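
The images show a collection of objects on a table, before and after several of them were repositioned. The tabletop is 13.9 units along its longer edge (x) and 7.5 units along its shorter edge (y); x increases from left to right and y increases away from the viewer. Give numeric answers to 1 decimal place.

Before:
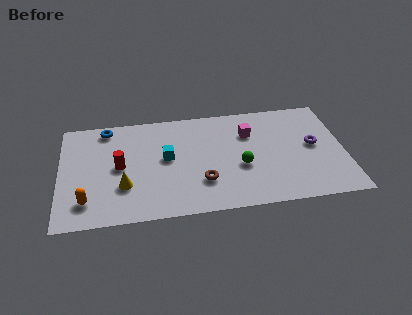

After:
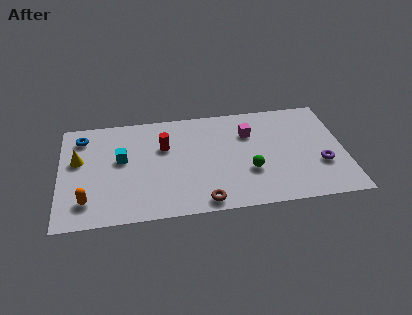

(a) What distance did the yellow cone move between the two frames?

3.0

The yellow cone moved from about (3.1, 2.4) to (0.9, 4.5), a distance of √(2.2² + 2.1²) ≈ 3.0.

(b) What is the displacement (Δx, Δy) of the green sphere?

(0.4, -0.4)

The green sphere started near (8.8, 3.0) and ended near (9.2, 2.6).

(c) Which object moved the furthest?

the yellow cone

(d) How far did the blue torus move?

1.3

The blue torus moved from about (2.3, 6.6) to (1.1, 6.1), a distance of √(1.2² + 0.5²) ≈ 1.3.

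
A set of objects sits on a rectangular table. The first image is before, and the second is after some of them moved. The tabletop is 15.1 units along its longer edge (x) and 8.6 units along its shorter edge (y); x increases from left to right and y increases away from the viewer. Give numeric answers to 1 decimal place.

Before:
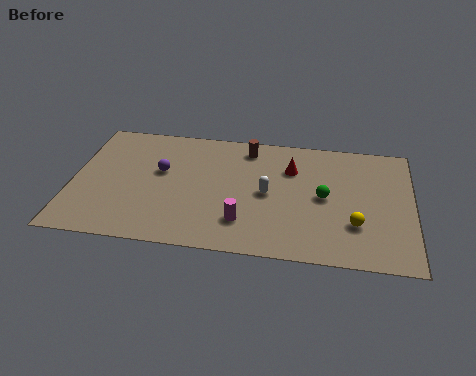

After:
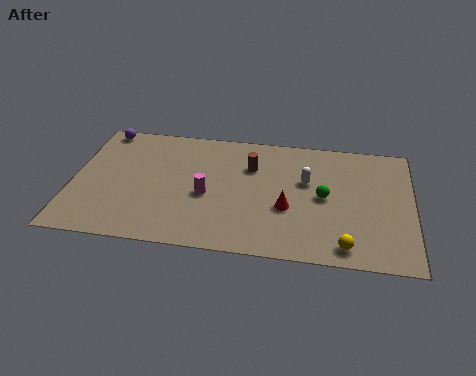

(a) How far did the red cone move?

2.8

The red cone was near (9.7, 6.1) before and (9.6, 3.3) after, so it travelled √(0.1² + 2.8²) ≈ 2.8 units.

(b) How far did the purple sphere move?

3.9

The purple sphere was near (3.9, 5.1) before and (1.1, 7.8) after, so it travelled √(2.8² + 2.7²) ≈ 3.9 units.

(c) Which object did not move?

the green sphere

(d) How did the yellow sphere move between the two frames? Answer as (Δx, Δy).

(-0.4, -1.5)

From the two frames, the yellow sphere sits at roughly (12.6, 2.6) before and (12.2, 1.1) after.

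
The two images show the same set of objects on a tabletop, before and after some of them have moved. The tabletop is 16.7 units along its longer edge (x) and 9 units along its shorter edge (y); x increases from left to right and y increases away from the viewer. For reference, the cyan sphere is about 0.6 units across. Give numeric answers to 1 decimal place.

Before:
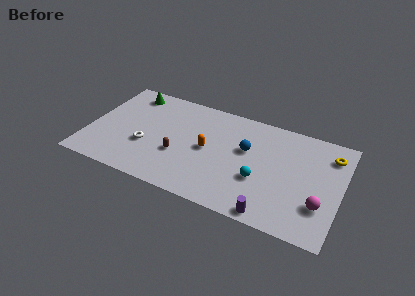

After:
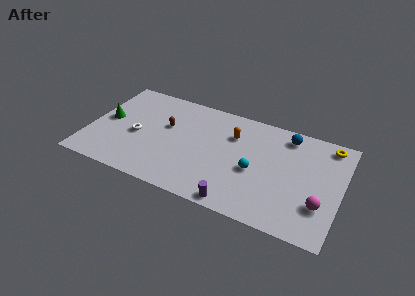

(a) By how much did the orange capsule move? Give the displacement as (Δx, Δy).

(1.5, 1.9)

The orange capsule was at about (7.9, 4.5) and moved to about (9.4, 6.4).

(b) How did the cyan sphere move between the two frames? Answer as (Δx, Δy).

(-0.4, 0.6)

The cyan sphere was at about (11.5, 3.3) and moved to about (11.1, 3.9).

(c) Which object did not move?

the magenta sphere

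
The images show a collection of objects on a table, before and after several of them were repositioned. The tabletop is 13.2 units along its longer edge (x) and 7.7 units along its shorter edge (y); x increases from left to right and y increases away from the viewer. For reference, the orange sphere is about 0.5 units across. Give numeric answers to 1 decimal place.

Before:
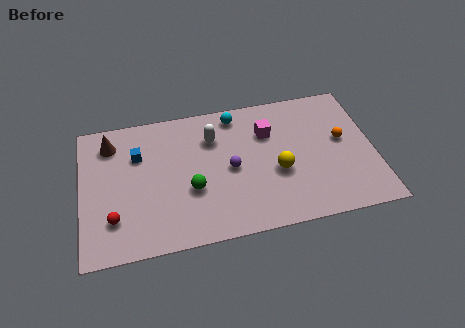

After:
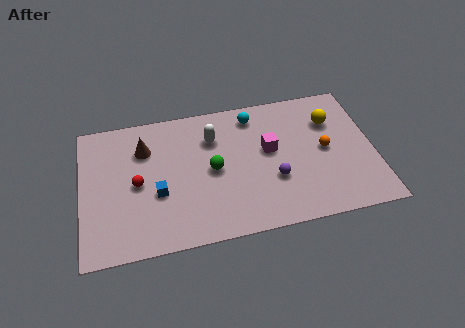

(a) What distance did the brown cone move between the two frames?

1.6

The brown cone was near (1.4, 6.2) before and (2.9, 5.6) after, so it travelled √(1.5² + 0.6²) ≈ 1.6 units.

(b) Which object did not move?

the white capsule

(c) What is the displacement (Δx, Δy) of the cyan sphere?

(0.8, -0.2)

From the two frames, the cyan sphere sits at roughly (7.1, 6.7) before and (7.9, 6.5) after.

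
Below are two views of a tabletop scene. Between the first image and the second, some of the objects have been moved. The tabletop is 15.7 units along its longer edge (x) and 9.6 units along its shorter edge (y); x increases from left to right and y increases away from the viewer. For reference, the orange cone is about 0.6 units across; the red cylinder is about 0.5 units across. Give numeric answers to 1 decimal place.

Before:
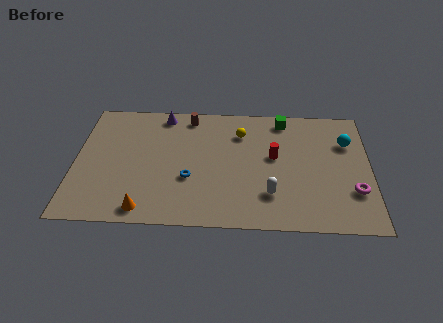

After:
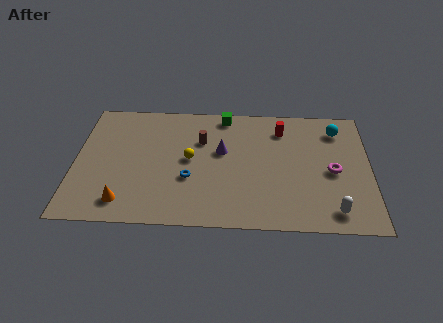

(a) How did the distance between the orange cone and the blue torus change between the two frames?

+0.6

Before: roughly 3.3 units apart; after: 3.9. That's 0.6 units further apart.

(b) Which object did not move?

the blue torus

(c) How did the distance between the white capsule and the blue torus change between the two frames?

+3.5

Before: roughly 4.4 units apart; after: 7.9. That's 3.5 units further apart.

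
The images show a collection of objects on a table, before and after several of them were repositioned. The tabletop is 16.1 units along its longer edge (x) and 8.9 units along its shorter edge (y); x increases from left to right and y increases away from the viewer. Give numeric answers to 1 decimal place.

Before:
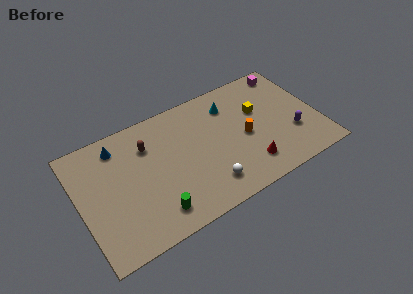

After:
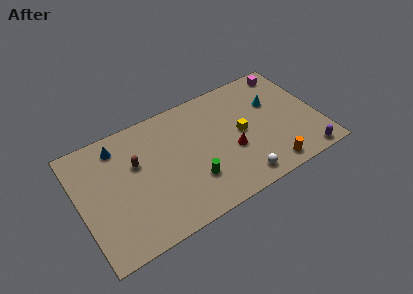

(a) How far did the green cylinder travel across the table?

2.9

From (4.6, 1.6) to (7.3, 2.6), the green cylinder covered √(2.7² + 1.0²) ≈ 2.9 units.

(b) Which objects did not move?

the blue cone and the magenta cube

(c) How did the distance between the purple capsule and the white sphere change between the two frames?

-1.7

Before: roughly 6.1 units apart; after: 4.4. That's 1.7 units closer together.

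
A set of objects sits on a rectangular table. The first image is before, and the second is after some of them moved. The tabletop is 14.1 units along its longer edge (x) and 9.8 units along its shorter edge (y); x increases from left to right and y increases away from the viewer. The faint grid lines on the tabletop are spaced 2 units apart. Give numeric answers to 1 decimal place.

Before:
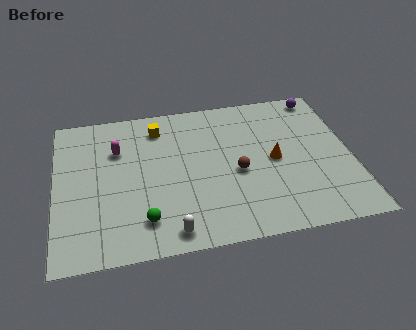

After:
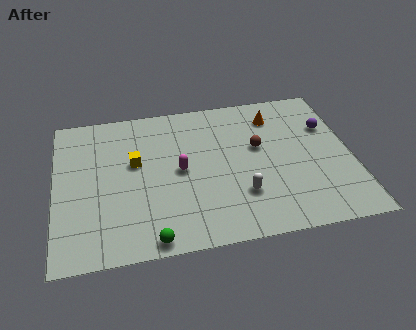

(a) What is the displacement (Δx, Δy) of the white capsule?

(3.4, 1.7)

From the two frames, the white capsule sits at roughly (5.3, 1.1) before and (8.7, 2.8) after.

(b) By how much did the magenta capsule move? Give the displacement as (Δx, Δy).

(2.9, -1.9)

The magenta capsule started near (3.0, 6.8) and ended near (5.9, 4.9).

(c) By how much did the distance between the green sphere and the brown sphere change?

+2.2

The distance was about 5.1 in the first image and 7.3 in the second, so they moved 2.2 units further apart.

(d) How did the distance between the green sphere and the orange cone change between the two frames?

+2.5

They were about 6.9 units apart before and 9.4 after — 2.5 units further apart.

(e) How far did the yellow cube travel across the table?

2.5

The yellow cube was near (5.0, 8.0) before and (3.8, 5.8) after, so it travelled √(1.2² + 2.2²) ≈ 2.5 units.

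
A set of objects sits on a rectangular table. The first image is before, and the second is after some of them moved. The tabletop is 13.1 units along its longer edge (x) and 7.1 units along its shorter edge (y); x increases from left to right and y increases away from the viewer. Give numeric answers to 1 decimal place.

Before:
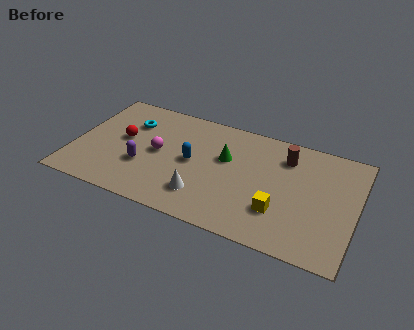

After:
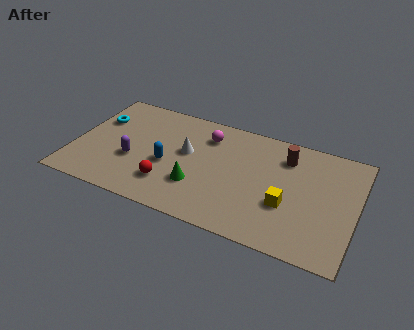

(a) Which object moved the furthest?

the red sphere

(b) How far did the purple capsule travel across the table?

0.5

From (3.3, 2.5) to (2.8, 2.7), the purple capsule covered √(0.5² + 0.2²) ≈ 0.5 units.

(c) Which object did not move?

the brown cylinder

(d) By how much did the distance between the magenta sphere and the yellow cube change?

-1.1

The distance was about 6.0 in the first image and 4.9 in the second, so they moved 1.1 units closer together.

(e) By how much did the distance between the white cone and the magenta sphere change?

-1.4

Before: roughly 3.0 units apart; after: 1.6. That's 1.4 units closer together.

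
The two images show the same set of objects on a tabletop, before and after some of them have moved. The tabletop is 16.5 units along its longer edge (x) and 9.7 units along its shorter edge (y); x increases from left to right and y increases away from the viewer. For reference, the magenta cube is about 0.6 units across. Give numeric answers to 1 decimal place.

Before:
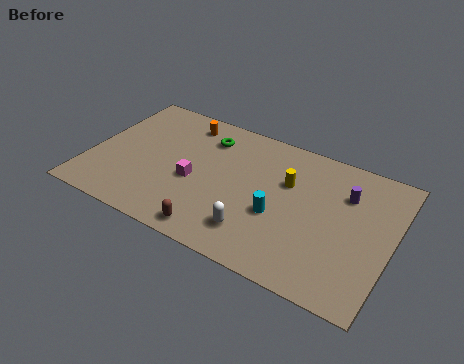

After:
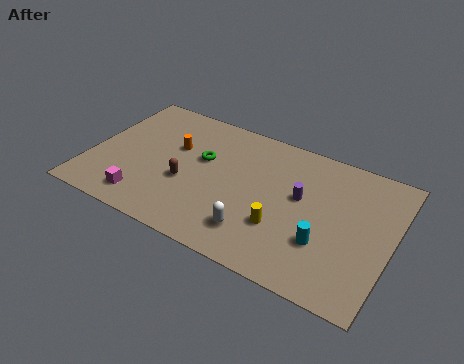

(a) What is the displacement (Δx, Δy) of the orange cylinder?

(-0.2, -2.1)

The orange cylinder started near (4.6, 8.2) and ended near (4.4, 6.1).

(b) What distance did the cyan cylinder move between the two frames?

2.7

From (10.5, 3.8) to (13.1, 3.1), the cyan cylinder covered √(2.6² + 0.7²) ≈ 2.7 units.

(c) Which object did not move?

the white capsule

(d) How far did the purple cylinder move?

2.6

From (13.8, 6.9) to (11.5, 5.6), the purple cylinder covered √(2.3² + 1.3²) ≈ 2.6 units.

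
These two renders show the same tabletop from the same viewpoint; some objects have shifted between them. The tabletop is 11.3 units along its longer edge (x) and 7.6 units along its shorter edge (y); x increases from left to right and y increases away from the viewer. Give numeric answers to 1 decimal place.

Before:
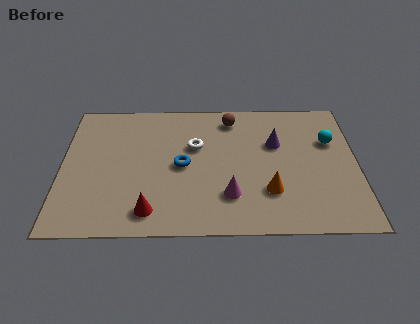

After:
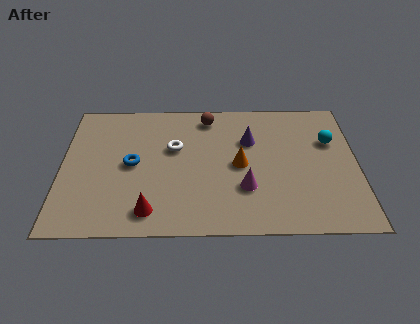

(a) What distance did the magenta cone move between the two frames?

0.7

The magenta cone moved from about (6.4, 2.0) to (7.0, 2.4), a distance of √(0.6² + 0.4²) ≈ 0.7.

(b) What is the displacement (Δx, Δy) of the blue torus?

(-1.9, 0.1)

The blue torus was at about (4.6, 3.7) and moved to about (2.7, 3.8).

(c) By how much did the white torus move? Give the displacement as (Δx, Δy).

(-0.8, -0.1)

From the two frames, the white torus sits at roughly (5.1, 4.8) before and (4.3, 4.7) after.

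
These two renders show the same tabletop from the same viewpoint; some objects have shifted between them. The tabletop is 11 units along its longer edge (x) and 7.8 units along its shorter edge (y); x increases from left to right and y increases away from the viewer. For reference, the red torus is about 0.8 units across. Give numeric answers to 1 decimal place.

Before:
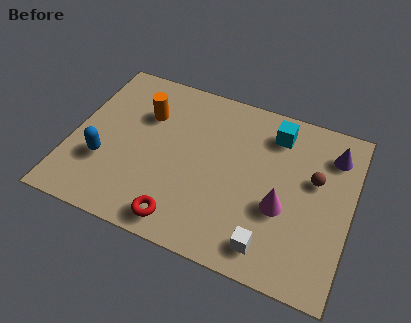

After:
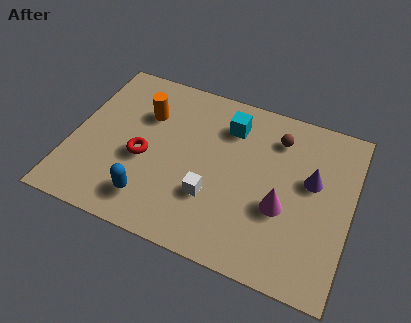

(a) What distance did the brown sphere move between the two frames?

2.1

The brown sphere moved from about (9.5, 4.7) to (7.9, 6.1), a distance of √(1.6² + 1.4²) ≈ 2.1.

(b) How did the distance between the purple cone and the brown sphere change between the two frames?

+0.6

The distance was about 1.5 in the first image and 2.1 in the second, so they moved 0.6 units further apart.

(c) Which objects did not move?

the orange cylinder and the magenta cone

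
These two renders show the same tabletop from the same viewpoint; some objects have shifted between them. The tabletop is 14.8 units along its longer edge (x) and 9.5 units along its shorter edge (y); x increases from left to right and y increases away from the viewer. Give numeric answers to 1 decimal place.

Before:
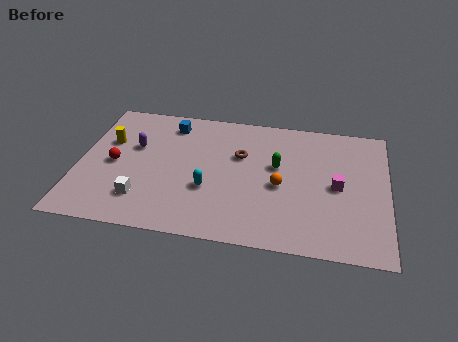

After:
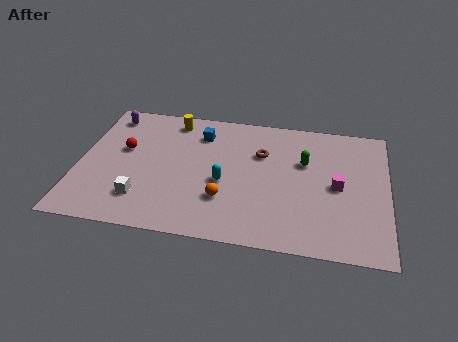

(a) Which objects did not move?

the white cube and the magenta cube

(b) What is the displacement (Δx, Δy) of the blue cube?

(1.5, -0.5)

The blue cube was at about (4.2, 7.9) and moved to about (5.7, 7.4).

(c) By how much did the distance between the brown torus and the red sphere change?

+0.4

Before: roughly 6.2 units apart; after: 6.6. That's 0.4 units further apart.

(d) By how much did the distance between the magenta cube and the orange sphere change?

+2.9

They were about 2.7 units apart before and 5.6 after — 2.9 units further apart.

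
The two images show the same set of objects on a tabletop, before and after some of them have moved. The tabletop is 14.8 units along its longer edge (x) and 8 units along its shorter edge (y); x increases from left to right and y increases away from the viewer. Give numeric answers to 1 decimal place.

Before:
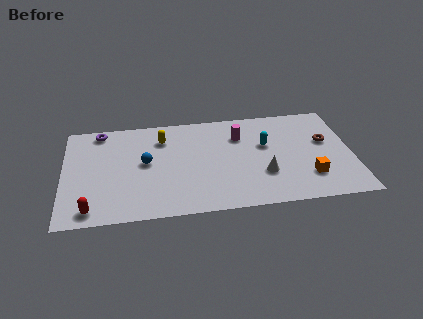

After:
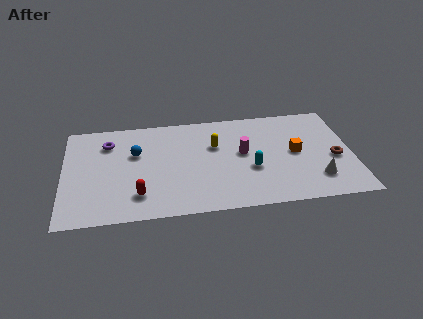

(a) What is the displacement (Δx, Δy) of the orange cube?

(-0.6, 2.0)

From the two frames, the orange cube sits at roughly (12.5, 2.1) before and (11.9, 4.1) after.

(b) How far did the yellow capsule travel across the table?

2.8

From (5.1, 6.1) to (7.8, 5.2), the yellow capsule covered √(2.7² + 0.9²) ≈ 2.8 units.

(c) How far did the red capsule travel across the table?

2.5

From (1.4, 1.0) to (3.8, 1.8), the red capsule covered √(2.4² + 0.8²) ≈ 2.5 units.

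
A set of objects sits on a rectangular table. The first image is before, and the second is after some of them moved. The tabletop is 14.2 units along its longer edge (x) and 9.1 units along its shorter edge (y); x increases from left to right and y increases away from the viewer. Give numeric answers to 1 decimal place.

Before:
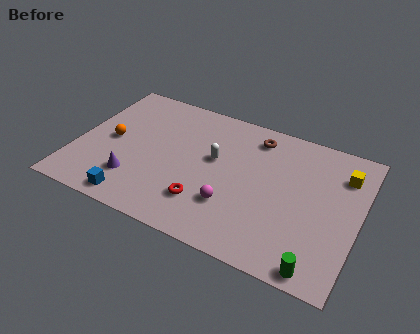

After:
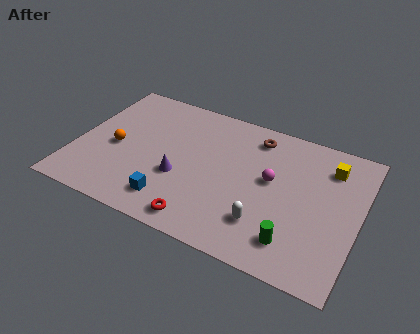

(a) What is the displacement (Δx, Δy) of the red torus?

(0.0, -1.2)

The red torus started near (6.8, 2.3) and ended near (6.8, 1.1).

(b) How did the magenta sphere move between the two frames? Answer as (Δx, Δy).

(1.7, 2.4)

From the two frames, the magenta sphere sits at roughly (8.1, 2.7) before and (9.8, 5.1) after.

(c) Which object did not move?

the brown torus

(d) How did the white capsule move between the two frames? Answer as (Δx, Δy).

(2.9, -3.0)

The white capsule started near (6.9, 5.3) and ended near (9.8, 2.3).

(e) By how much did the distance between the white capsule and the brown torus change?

+2.5

The distance was about 2.9 in the first image and 5.4 in the second, so they moved 2.5 units further apart.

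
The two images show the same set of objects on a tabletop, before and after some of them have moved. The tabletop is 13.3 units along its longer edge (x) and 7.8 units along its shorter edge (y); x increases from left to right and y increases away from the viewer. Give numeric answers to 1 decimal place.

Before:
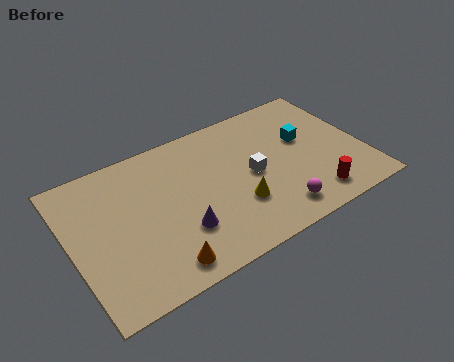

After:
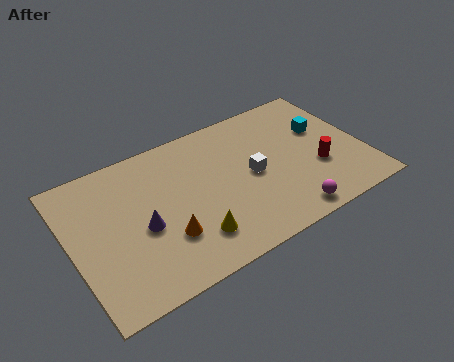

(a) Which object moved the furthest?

the yellow cone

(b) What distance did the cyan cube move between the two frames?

0.9

The cyan cube was near (10.8, 4.7) before and (11.7, 4.9) after, so it travelled √(0.9² + 0.2²) ≈ 0.9 units.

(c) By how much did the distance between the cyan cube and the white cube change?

+0.9

They were about 2.8 units apart before and 3.7 after — 0.9 units further apart.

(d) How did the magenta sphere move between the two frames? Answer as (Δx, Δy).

(0.4, -0.4)

The magenta sphere was at about (8.9, 1.3) and moved to about (9.3, 0.9).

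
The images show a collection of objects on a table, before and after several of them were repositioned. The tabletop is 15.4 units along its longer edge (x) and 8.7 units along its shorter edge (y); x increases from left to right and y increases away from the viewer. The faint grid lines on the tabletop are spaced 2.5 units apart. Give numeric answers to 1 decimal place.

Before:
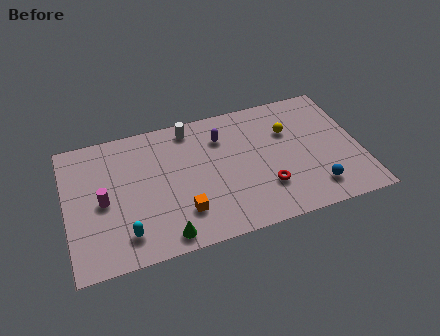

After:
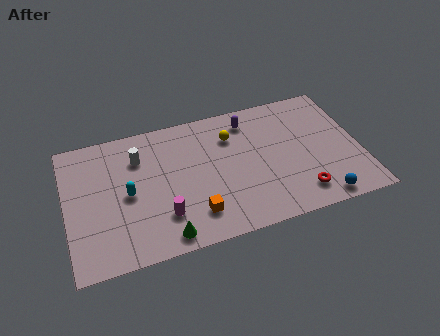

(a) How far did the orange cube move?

0.7

From (5.9, 2.2) to (6.5, 1.9), the orange cube covered √(0.6² + 0.3²) ≈ 0.7 units.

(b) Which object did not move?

the green cone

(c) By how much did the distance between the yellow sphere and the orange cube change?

-1.9

Before: roughly 7.0 units apart; after: 5.1. That's 1.9 units closer together.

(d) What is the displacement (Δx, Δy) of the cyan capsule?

(0.3, 2.5)

The cyan capsule was at about (2.9, 1.7) and moved to about (3.2, 4.2).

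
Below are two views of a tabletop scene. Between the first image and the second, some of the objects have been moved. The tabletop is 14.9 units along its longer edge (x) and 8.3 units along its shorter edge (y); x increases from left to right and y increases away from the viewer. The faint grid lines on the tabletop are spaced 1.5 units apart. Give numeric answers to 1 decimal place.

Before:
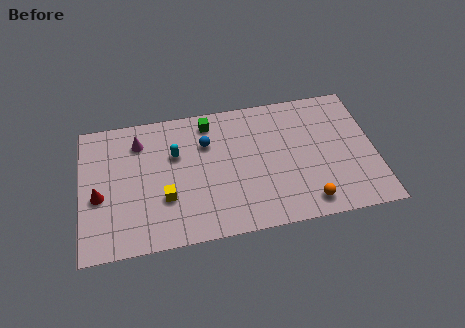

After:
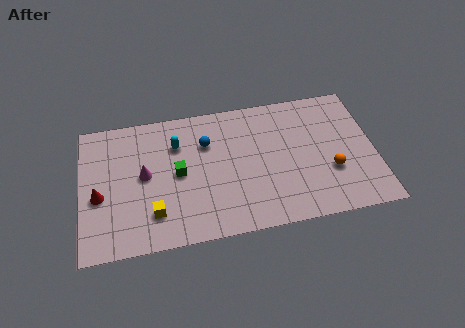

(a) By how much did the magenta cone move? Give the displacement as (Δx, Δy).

(0.2, -2.1)

From the two frames, the magenta cone sits at roughly (3.0, 6.5) before and (3.2, 4.4) after.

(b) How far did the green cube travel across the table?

3.4

The green cube moved from about (6.6, 7.1) to (4.9, 4.2), a distance of √(1.7² + 2.9²) ≈ 3.4.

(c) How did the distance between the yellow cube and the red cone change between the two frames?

-0.3

Before: roughly 3.4 units apart; after: 3.1. That's 0.3 units closer together.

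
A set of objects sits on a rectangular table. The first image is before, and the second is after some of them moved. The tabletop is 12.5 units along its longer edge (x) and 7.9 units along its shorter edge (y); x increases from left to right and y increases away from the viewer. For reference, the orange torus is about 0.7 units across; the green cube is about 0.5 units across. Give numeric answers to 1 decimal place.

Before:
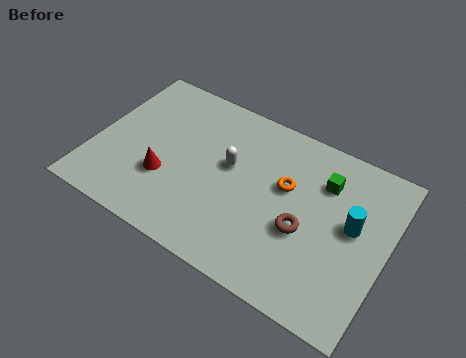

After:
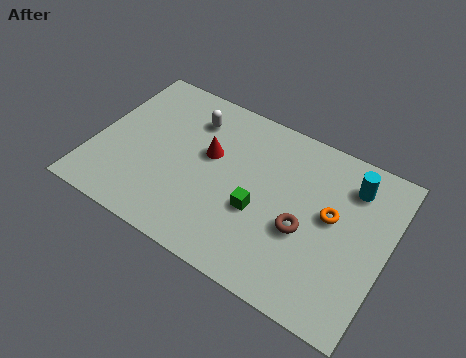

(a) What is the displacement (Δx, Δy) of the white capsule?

(-1.9, 1.5)

The white capsule was at about (5.7, 4.6) and moved to about (3.8, 6.1).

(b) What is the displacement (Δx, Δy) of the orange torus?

(2.0, -0.4)

The orange torus was at about (8.1, 4.8) and moved to about (10.1, 4.4).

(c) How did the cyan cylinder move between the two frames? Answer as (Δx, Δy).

(-0.3, 1.8)

The cyan cylinder started near (11.0, 4.4) and ended near (10.7, 6.2).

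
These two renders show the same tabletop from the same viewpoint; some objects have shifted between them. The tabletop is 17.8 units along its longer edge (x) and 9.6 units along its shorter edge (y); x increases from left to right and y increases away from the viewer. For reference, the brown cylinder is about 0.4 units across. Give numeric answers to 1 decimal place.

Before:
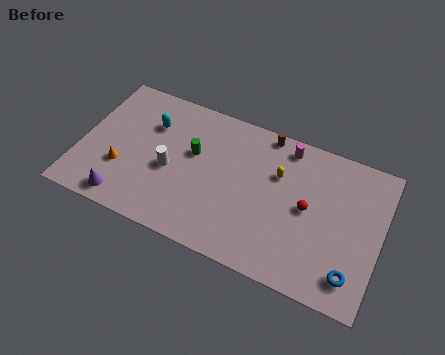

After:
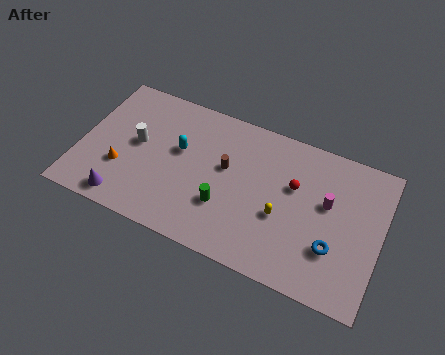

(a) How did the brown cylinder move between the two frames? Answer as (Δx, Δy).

(-2.0, -3.2)

The brown cylinder started near (10.6, 8.8) and ended near (8.6, 5.6).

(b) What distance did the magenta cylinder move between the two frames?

3.8

From (11.9, 8.4) to (14.6, 5.7), the magenta cylinder covered √(2.7² + 2.7²) ≈ 3.8 units.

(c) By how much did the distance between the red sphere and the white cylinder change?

+1.2

Before: roughly 8.1 units apart; after: 9.3. That's 1.2 units further apart.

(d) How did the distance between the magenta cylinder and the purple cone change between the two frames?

+1.0

Before: roughly 11.4 units apart; after: 12.4. That's 1.0 units further apart.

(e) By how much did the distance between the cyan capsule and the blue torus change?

-3.7

The distance was about 13.5 in the first image and 9.8 in the second, so they moved 3.7 units closer together.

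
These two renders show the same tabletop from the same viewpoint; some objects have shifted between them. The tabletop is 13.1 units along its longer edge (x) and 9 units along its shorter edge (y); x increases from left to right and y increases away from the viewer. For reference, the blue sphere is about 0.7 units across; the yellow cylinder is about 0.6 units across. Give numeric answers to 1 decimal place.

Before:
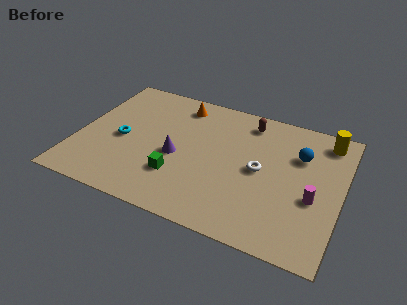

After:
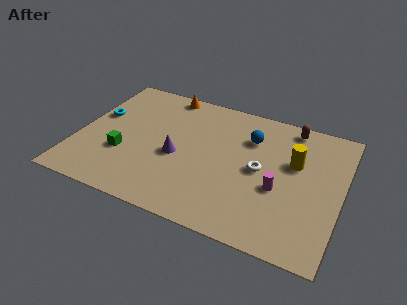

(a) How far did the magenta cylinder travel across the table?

1.7

The magenta cylinder moved from about (11.8, 3.6) to (10.1, 3.6), a distance of √(1.7² + 0.0²) ≈ 1.7.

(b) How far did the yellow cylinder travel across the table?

2.5

The yellow cylinder was near (12.1, 7.7) before and (10.7, 5.6) after, so it travelled √(1.4² + 2.1²) ≈ 2.5 units.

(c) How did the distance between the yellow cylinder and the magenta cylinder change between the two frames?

-2.0

They were about 4.1 units apart before and 2.1 after — 2.0 units closer together.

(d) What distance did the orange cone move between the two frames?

1.0

The orange cone was near (4.7, 7.6) before and (3.9, 8.2) after, so it travelled √(0.8² + 0.6²) ≈ 1.0 units.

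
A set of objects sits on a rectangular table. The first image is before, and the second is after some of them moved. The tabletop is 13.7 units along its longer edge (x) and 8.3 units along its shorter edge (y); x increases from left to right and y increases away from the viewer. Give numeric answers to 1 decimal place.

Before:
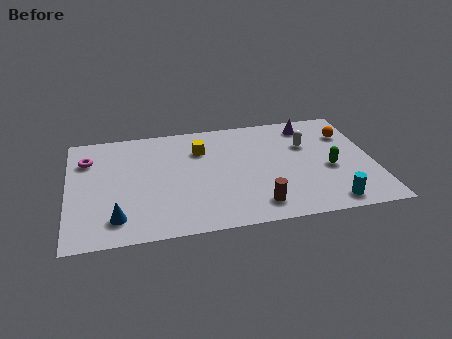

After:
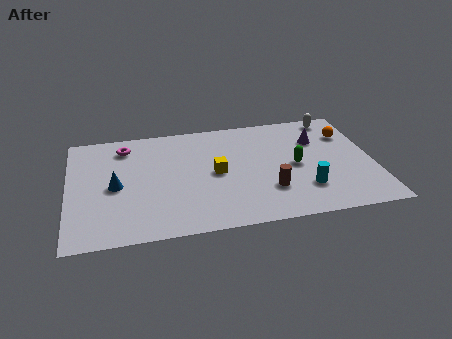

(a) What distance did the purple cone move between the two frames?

1.2

From (11.0, 7.0) to (11.3, 5.8), the purple cone covered √(0.3² + 1.2²) ≈ 1.2 units.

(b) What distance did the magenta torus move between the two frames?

1.8

From (0.9, 6.1) to (2.6, 6.8), the magenta torus covered √(1.7² + 0.7²) ≈ 1.8 units.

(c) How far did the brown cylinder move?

1.2

From (8.3, 1.4) to (8.9, 2.4), the brown cylinder covered √(0.6² + 1.0²) ≈ 1.2 units.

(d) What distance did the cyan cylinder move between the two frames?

1.6

From (11.5, 1.0) to (10.5, 2.2), the cyan cylinder covered √(1.0² + 1.2²) ≈ 1.6 units.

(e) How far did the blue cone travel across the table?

2.3

The blue cone was near (2.1, 1.6) before and (2.1, 3.9) after, so it travelled √(0.0² + 2.3²) ≈ 2.3 units.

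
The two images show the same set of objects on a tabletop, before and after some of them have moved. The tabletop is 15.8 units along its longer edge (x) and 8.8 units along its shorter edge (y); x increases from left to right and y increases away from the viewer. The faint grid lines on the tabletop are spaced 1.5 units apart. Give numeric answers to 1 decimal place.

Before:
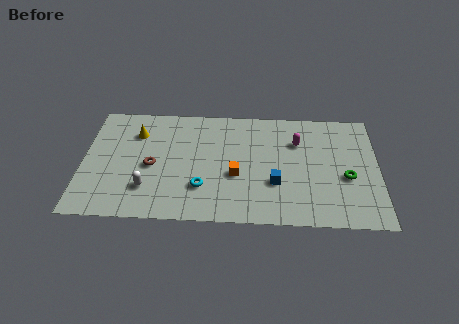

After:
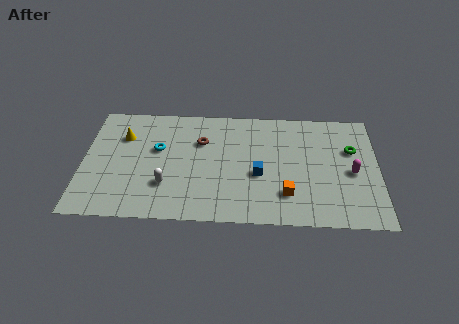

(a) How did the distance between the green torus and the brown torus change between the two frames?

-2.3

Before: roughly 10.4 units apart; after: 8.1. That's 2.3 units closer together.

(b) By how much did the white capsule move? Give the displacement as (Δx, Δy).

(1.0, 0.3)

The white capsule started near (3.5, 2.3) and ended near (4.5, 2.6).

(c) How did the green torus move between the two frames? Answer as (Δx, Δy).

(0.3, 2.1)

The green torus started near (14.1, 3.6) and ended near (14.4, 5.7).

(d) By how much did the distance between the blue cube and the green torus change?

+1.6

The distance was about 3.8 in the first image and 5.4 in the second, so they moved 1.6 units further apart.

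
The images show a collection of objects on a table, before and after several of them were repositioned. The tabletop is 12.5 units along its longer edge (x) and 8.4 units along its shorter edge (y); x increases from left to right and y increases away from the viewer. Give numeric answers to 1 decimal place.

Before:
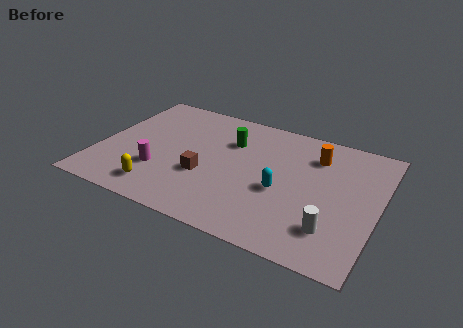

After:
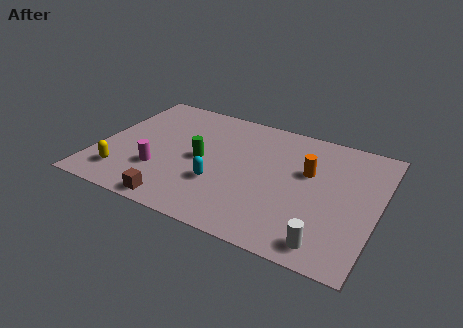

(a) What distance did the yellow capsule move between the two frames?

1.7

The yellow capsule was near (3.1, 1.4) before and (1.4, 1.7) after, so it travelled √(1.7² + 0.3²) ≈ 1.7 units.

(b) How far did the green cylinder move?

2.1

From (5.7, 5.9) to (4.6, 4.1), the green cylinder covered √(1.1² + 1.8²) ≈ 2.1 units.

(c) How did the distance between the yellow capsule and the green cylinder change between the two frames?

-1.2

They were about 5.2 units apart before and 4.0 after — 1.2 units closer together.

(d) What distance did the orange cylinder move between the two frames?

1.2

From (9.5, 6.4) to (9.3, 5.2), the orange cylinder covered √(0.2² + 1.2²) ≈ 1.2 units.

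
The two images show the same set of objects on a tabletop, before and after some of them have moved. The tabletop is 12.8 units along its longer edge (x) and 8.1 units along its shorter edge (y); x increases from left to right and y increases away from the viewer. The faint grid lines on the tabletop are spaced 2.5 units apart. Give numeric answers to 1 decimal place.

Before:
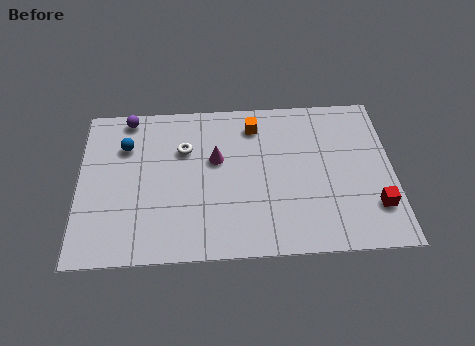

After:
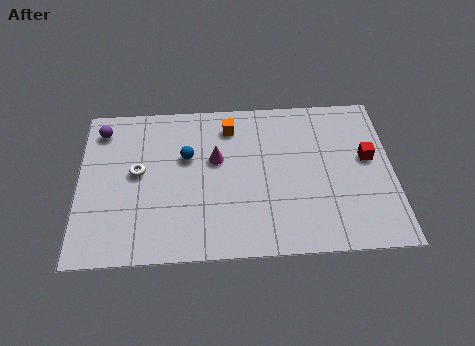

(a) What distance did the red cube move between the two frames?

2.5

The red cube was near (12.0, 2.1) before and (11.8, 4.6) after, so it travelled √(0.2² + 2.5²) ≈ 2.5 units.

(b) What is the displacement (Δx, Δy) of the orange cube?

(-1.0, 0.0)

The orange cube was at about (7.2, 6.6) and moved to about (6.2, 6.6).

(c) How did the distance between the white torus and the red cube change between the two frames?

+1.0

Before: roughly 8.4 units apart; after: 9.4. That's 1.0 units further apart.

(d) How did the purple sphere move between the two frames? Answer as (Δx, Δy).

(-1.1, -0.6)

The purple sphere was at about (2.0, 7.3) and moved to about (0.9, 6.7).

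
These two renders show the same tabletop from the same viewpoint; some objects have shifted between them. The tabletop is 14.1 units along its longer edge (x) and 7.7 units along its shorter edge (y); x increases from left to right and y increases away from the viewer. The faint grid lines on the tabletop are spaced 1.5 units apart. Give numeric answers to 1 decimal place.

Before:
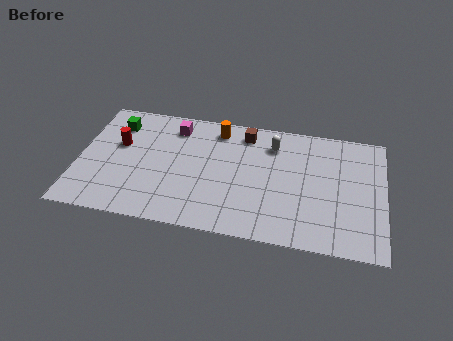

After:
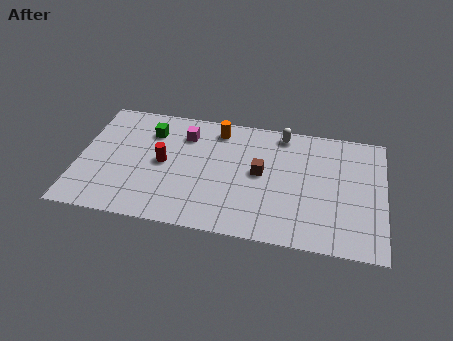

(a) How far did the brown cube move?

2.5

The brown cube was near (7.6, 6.5) before and (8.4, 4.1) after, so it travelled √(0.8² + 2.4²) ≈ 2.5 units.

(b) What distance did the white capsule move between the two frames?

0.9

The white capsule moved from about (8.9, 6.0) to (9.3, 6.8), a distance of √(0.4² + 0.8²) ≈ 0.9.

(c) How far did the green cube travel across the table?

1.6

From (1.6, 6.0) to (3.2, 5.8), the green cube covered √(1.6² + 0.2²) ≈ 1.6 units.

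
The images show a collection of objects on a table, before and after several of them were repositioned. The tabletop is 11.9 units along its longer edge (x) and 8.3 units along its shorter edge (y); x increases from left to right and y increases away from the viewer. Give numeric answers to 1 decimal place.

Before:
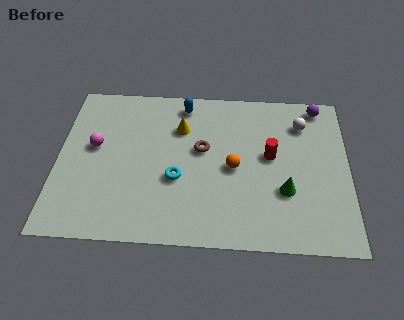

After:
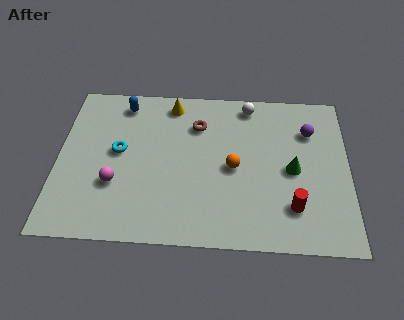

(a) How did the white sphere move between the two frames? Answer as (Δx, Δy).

(-2.2, 0.9)

The white sphere was at about (10.0, 6.4) and moved to about (7.8, 7.3).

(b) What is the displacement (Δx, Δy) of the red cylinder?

(0.9, -2.6)

The red cylinder started near (8.7, 4.6) and ended near (9.6, 2.0).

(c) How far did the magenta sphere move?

2.1

From (1.5, 4.7) to (2.4, 2.8), the magenta sphere covered √(0.9² + 1.9²) ≈ 2.1 units.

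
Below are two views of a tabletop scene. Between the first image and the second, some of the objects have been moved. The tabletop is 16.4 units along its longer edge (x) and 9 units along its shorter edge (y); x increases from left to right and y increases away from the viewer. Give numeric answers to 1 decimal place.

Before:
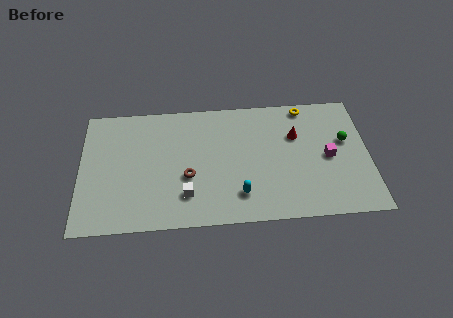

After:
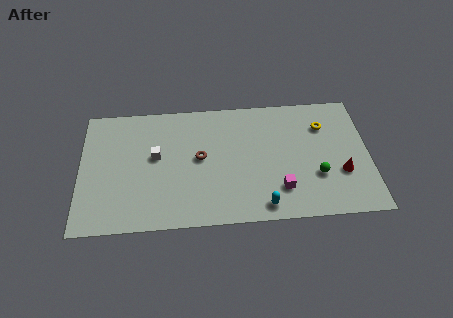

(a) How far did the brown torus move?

1.5

The brown torus moved from about (6.1, 3.5) to (6.8, 4.8), a distance of √(0.7² + 1.3²) ≈ 1.5.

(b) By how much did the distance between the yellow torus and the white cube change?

+0.6

They were about 9.1 units apart before and 9.7 after — 0.6 units further apart.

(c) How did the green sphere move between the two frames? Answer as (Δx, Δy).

(-1.7, -2.4)

The green sphere was at about (15.1, 5.4) and moved to about (13.4, 3.0).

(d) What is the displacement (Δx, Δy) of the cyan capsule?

(1.3, -0.9)

The cyan capsule started near (9.0, 2.0) and ended near (10.3, 1.1).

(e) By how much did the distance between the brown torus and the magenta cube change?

-2.8

The distance was about 8.0 in the first image and 5.2 in the second, so they moved 2.8 units closer together.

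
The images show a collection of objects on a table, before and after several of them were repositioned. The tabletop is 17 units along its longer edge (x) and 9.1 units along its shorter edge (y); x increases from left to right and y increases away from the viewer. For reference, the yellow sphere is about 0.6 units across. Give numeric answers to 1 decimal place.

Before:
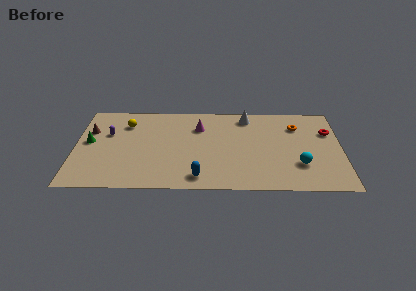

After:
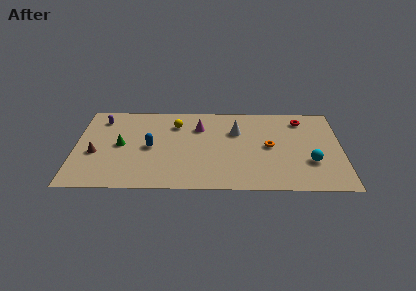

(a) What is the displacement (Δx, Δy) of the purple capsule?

(-0.5, 1.6)

The purple capsule was at about (2.1, 5.8) and moved to about (1.6, 7.4).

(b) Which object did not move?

the magenta cone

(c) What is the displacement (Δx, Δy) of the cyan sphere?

(0.7, 0.3)

From the two frames, the cyan sphere sits at roughly (14.3, 2.7) before and (15.0, 3.0) after.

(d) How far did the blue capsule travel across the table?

4.4

The blue capsule moved from about (7.9, 1.3) to (4.8, 4.4), a distance of √(3.1² + 3.1²) ≈ 4.4.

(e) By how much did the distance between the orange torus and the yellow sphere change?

-4.6

They were about 11.0 units apart before and 6.4 after — 4.6 units closer together.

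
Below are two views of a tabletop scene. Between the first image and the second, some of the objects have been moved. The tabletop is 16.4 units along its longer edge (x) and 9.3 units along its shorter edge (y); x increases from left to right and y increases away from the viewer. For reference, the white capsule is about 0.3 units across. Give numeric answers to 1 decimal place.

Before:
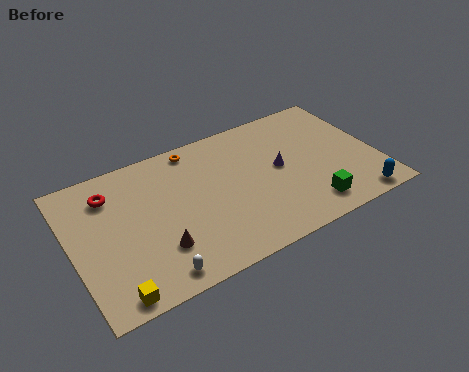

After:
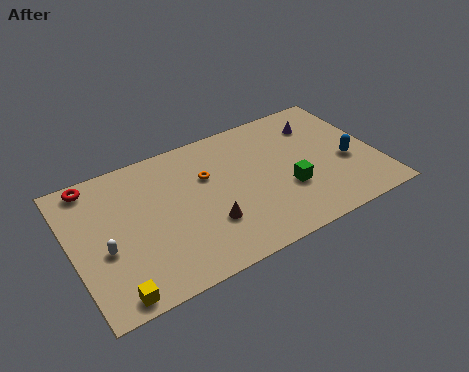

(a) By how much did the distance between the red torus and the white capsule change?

-1.8

They were about 6.3 units apart before and 4.5 after — 1.8 units closer together.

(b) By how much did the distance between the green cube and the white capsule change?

+1.4

They were about 8.4 units apart before and 9.8 after — 1.4 units further apart.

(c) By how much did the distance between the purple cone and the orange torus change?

+1.0

The distance was about 5.4 in the first image and 6.4 in the second, so they moved 1.0 units further apart.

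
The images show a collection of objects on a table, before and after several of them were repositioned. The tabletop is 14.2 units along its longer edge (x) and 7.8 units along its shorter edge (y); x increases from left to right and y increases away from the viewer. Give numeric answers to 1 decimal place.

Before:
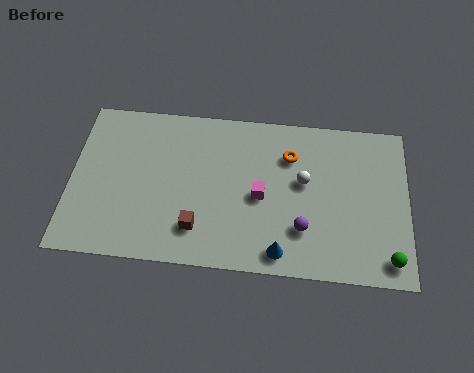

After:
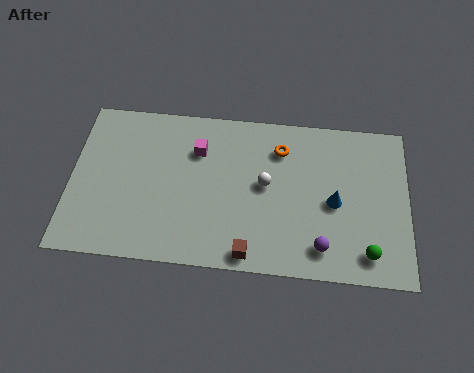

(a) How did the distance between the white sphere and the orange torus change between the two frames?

+0.6

They were about 1.3 units apart before and 1.9 after — 0.6 units further apart.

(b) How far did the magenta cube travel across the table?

3.4

The magenta cube was near (8.0, 3.6) before and (5.3, 5.6) after, so it travelled √(2.7² + 2.0²) ≈ 3.4 units.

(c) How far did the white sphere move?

1.6

From (9.8, 4.5) to (8.2, 4.2), the white sphere covered √(1.6² + 0.3²) ≈ 1.6 units.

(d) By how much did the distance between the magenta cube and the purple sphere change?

+4.5

The distance was about 2.3 in the first image and 6.8 in the second, so they moved 4.5 units further apart.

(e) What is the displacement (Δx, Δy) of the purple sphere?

(0.8, -0.8)

From the two frames, the purple sphere sits at roughly (9.8, 2.2) before and (10.6, 1.4) after.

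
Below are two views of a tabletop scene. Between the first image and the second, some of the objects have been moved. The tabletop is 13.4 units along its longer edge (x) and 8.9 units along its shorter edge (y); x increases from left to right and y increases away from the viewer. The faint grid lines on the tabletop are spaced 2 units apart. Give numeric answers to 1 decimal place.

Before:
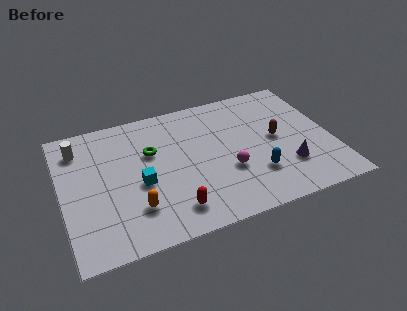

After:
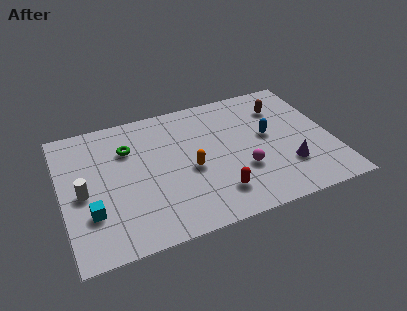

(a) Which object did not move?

the purple cone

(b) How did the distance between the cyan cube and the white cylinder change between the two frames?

-2.9

They were about 4.3 units apart before and 1.4 after — 2.9 units closer together.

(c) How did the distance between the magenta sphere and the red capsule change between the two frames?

-1.5

The distance was about 3.3 in the first image and 1.8 in the second, so they moved 1.5 units closer together.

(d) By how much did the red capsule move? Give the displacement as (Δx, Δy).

(2.2, 0.3)

The red capsule was at about (5.2, 1.6) and moved to about (7.4, 1.9).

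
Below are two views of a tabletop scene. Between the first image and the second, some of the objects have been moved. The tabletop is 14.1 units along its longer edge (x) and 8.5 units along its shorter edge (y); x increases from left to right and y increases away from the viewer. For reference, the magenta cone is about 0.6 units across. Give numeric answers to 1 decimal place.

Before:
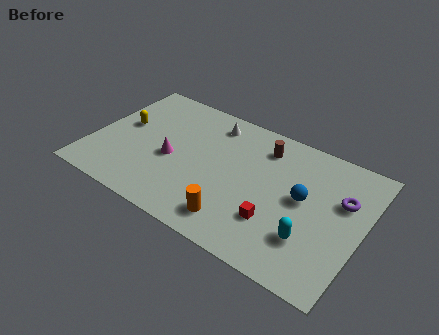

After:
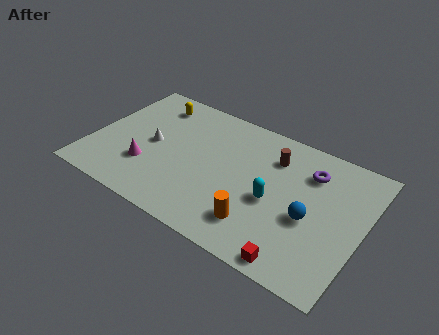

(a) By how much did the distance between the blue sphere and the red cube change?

+0.4

Before: roughly 2.4 units apart; after: 2.8. That's 0.4 units further apart.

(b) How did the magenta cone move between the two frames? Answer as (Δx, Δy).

(-1.1, -1.1)

The magenta cone started near (4.2, 3.7) and ended near (3.1, 2.6).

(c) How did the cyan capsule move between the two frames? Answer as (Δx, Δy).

(-2.1, 1.3)

The cyan capsule was at about (11.7, 2.4) and moved to about (9.6, 3.7).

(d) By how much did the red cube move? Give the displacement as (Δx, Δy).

(1.4, -1.7)

From the two frames, the red cube sits at roughly (9.9, 2.5) before and (11.3, 0.8) after.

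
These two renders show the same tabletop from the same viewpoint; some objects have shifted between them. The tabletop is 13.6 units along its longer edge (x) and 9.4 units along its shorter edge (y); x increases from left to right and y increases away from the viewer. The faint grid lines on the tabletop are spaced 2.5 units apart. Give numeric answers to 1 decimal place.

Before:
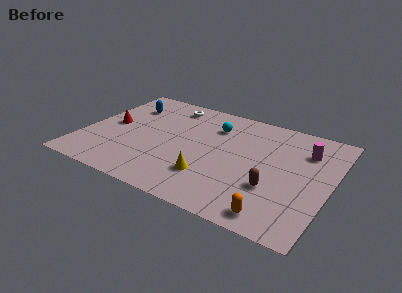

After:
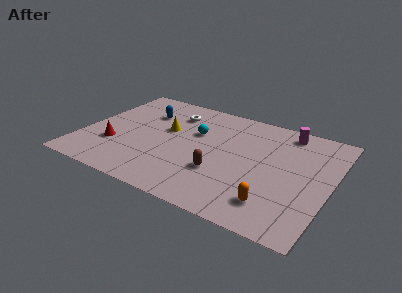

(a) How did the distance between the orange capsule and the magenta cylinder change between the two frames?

+0.4

Before: roughly 5.9 units apart; after: 6.3. That's 0.4 units further apart.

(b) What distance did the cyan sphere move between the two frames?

1.3

The cyan sphere was near (6.9, 7.0) before and (6.0, 6.0) after, so it travelled √(0.9² + 1.0²) ≈ 1.3 units.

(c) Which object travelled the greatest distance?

the yellow cone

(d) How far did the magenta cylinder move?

1.8

From (12.0, 6.9) to (10.8, 8.2), the magenta cylinder covered √(1.2² + 1.3²) ≈ 1.8 units.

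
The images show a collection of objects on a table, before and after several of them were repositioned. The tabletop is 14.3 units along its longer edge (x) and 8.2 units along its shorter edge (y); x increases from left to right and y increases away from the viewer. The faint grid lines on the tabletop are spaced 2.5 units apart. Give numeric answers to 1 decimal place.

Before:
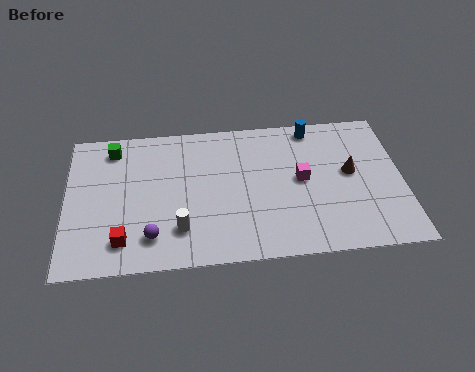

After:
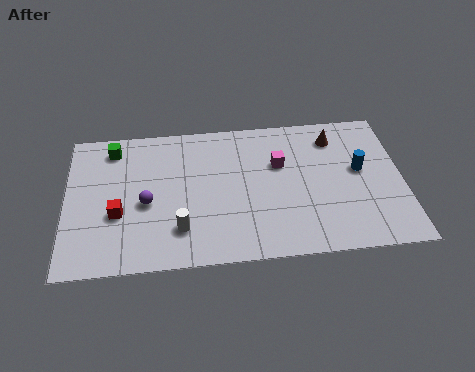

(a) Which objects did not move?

the green cube and the white cylinder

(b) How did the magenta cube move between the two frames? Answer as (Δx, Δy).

(-0.9, 1.0)

The magenta cube started near (10.0, 4.3) and ended near (9.1, 5.3).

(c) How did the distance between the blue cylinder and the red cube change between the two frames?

+0.4

They were about 10.0 units apart before and 10.4 after — 0.4 units further apart.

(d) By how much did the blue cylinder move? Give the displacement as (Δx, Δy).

(1.9, -2.7)

The blue cylinder started near (10.6, 7.3) and ended near (12.5, 4.6).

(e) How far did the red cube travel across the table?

1.5

The red cube moved from about (2.4, 1.6) to (2.2, 3.1), a distance of √(0.2² + 1.5²) ≈ 1.5.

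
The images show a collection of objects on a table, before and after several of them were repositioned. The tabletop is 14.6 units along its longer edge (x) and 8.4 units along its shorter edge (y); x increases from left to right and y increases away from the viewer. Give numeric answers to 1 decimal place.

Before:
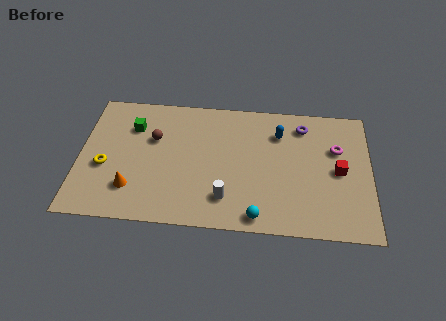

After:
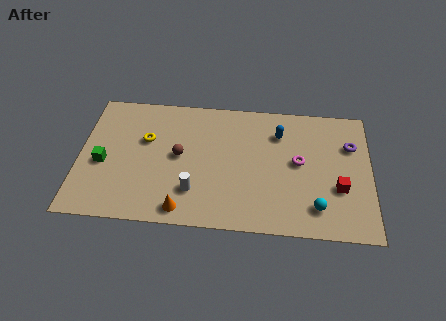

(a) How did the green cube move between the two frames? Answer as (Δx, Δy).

(-1.4, -2.5)

From the two frames, the green cube sits at roughly (2.6, 6.1) before and (1.2, 3.6) after.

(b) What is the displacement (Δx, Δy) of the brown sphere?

(1.3, -1.0)

From the two frames, the brown sphere sits at roughly (3.7, 5.4) before and (5.0, 4.4) after.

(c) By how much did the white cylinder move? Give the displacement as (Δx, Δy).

(-1.6, 0.3)

From the two frames, the white cylinder sits at roughly (7.4, 1.9) before and (5.8, 2.2) after.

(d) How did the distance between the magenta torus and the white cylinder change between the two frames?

-0.9

They were about 6.6 units apart before and 5.7 after — 0.9 units closer together.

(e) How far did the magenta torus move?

2.1

The magenta torus moved from about (12.9, 5.5) to (11.0, 4.5), a distance of √(1.9² + 1.0²) ≈ 2.1.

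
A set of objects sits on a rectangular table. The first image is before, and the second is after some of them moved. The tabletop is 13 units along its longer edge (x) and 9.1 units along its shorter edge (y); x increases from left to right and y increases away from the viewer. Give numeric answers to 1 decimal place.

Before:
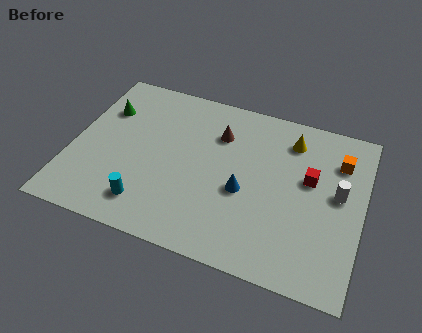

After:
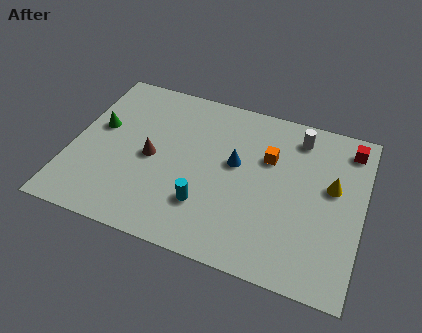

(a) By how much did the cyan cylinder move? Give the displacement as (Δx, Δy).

(2.5, 0.8)

The cyan cylinder was at about (3.7, 1.7) and moved to about (6.2, 2.5).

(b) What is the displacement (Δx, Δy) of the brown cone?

(-2.8, -2.3)

The brown cone started near (6.4, 6.6) and ended near (3.6, 4.3).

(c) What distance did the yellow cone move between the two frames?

2.8

The yellow cone moved from about (9.6, 7.3) to (11.6, 5.3), a distance of √(2.0² + 2.0²) ≈ 2.8.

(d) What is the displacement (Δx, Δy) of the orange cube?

(-3.1, -0.8)

The orange cube started near (11.8, 6.8) and ended near (8.7, 6.0).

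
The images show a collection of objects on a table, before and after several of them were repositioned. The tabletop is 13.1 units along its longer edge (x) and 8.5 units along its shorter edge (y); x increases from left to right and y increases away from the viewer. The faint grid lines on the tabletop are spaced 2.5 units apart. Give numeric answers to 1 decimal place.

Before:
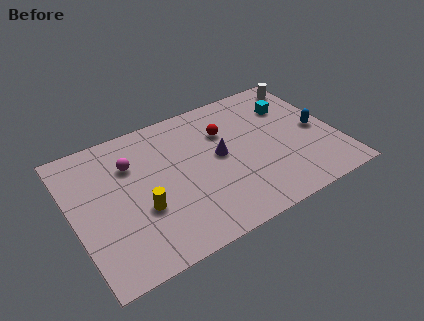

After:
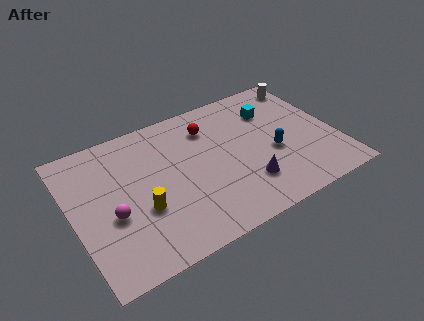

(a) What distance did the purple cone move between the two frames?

2.5

From (7.3, 4.5) to (8.3, 2.2), the purple cone covered √(1.0² + 2.3²) ≈ 2.5 units.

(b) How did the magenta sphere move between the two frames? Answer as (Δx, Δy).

(-1.3, -2.6)

The magenta sphere started near (3.1, 6.0) and ended near (1.8, 3.4).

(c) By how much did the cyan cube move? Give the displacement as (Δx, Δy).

(-0.9, 0.1)

From the two frames, the cyan cube sits at roughly (11.2, 6.1) before and (10.3, 6.2) after.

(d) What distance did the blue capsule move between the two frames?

2.4

From (12.2, 4.0) to (9.9, 3.5), the blue capsule covered √(2.3² + 0.5²) ≈ 2.4 units.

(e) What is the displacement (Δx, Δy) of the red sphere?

(-0.7, 0.6)

From the two frames, the red sphere sits at roughly (7.8, 5.9) before and (7.1, 6.5) after.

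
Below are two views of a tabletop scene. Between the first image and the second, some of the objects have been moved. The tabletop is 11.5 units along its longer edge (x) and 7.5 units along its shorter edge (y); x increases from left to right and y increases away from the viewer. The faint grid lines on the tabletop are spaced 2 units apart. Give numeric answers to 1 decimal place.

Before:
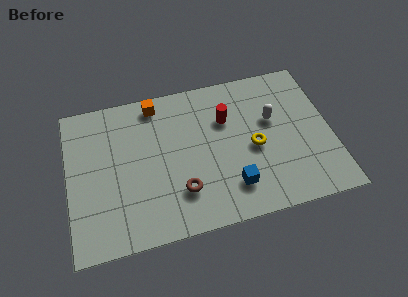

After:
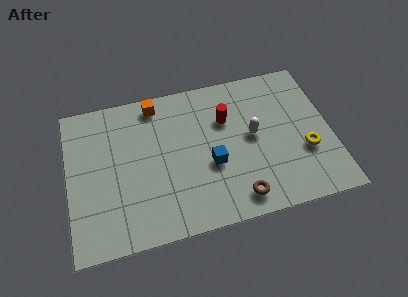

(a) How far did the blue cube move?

1.5

From (7.0, 1.7) to (6.2, 3.0), the blue cube covered √(0.8² + 1.3²) ≈ 1.5 units.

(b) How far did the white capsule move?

1.1

The white capsule moved from about (9.0, 4.6) to (8.1, 4.0), a distance of √(0.9² + 0.6²) ≈ 1.1.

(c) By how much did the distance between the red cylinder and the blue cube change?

-1.2

The distance was about 3.4 in the first image and 2.2 in the second, so they moved 1.2 units closer together.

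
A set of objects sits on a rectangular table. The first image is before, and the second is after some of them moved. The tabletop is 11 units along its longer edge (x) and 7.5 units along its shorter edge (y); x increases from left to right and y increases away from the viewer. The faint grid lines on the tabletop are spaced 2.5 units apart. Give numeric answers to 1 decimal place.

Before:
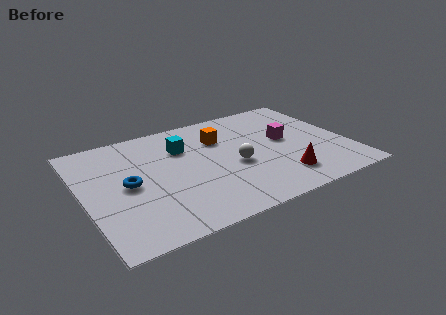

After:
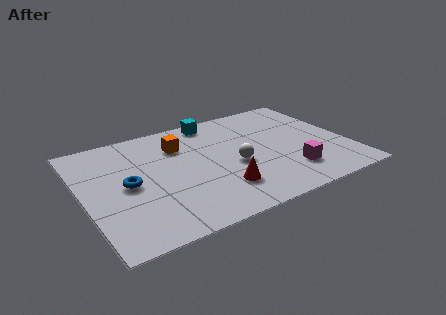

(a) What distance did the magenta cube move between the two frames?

2.3

The magenta cube moved from about (8.5, 4.1) to (8.3, 1.8), a distance of √(0.2² + 2.3²) ≈ 2.3.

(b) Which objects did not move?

the blue torus and the white sphere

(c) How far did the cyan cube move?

2.1

From (4.3, 5.3) to (5.8, 6.7), the cyan cube covered √(1.5² + 1.4²) ≈ 2.1 units.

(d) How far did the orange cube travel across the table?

1.7

The orange cube was near (5.9, 5.3) before and (4.2, 5.5) after, so it travelled √(1.7² + 0.2²) ≈ 1.7 units.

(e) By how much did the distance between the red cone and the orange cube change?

-0.4

Before: roughly 4.2 units apart; after: 3.8. That's 0.4 units closer together.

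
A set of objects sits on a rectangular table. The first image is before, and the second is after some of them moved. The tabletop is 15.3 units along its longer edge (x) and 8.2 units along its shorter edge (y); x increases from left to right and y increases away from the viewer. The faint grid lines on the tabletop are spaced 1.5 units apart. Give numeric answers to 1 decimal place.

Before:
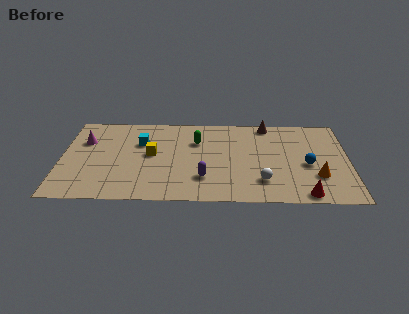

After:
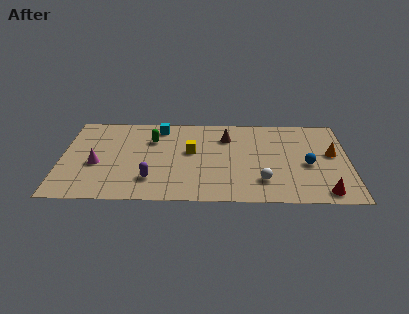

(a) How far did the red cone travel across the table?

1.0

From (12.9, 0.8) to (13.9, 1.0), the red cone covered √(1.0² + 0.2²) ≈ 1.0 units.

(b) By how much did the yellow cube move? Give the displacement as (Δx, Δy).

(2.1, 0.3)

The yellow cube started near (4.8, 4.4) and ended near (6.9, 4.7).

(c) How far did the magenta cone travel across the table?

2.3

The magenta cone was near (1.2, 5.6) before and (1.9, 3.4) after, so it travelled √(0.7² + 2.2²) ≈ 2.3 units.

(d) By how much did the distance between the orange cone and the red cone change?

+1.8

Before: roughly 1.8 units apart; after: 3.6. That's 1.8 units further apart.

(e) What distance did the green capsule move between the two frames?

2.4

The green capsule moved from about (7.2, 5.7) to (4.8, 5.8), a distance of √(2.4² + 0.1²) ≈ 2.4.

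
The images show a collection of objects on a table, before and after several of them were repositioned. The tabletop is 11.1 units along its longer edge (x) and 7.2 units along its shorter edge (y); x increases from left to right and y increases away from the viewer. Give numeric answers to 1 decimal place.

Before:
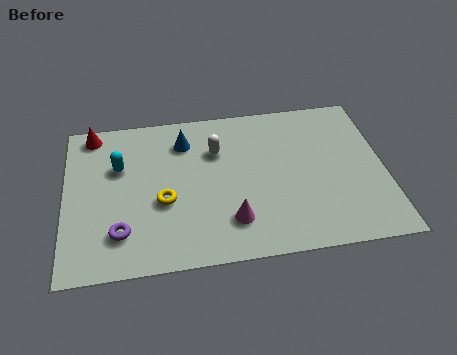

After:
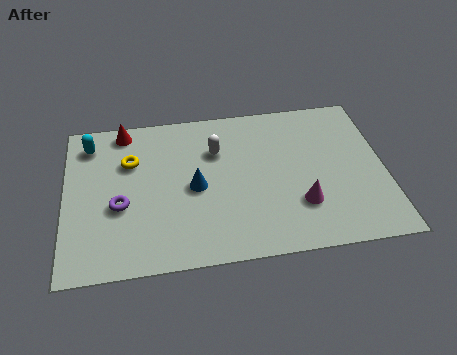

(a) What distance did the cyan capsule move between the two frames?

1.6

From (1.9, 4.7) to (0.9, 5.9), the cyan capsule covered √(1.0² + 1.2²) ≈ 1.6 units.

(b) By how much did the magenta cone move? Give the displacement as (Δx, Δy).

(2.4, 0.4)

The magenta cone was at about (5.7, 1.7) and moved to about (8.1, 2.1).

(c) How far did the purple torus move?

1.2

The purple torus moved from about (1.9, 1.7) to (1.9, 2.9), a distance of √(0.0² + 1.2²) ≈ 1.2.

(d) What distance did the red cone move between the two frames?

1.1

The red cone was near (1.0, 6.4) before and (2.1, 6.4) after, so it travelled √(1.1² + 0.0²) ≈ 1.1 units.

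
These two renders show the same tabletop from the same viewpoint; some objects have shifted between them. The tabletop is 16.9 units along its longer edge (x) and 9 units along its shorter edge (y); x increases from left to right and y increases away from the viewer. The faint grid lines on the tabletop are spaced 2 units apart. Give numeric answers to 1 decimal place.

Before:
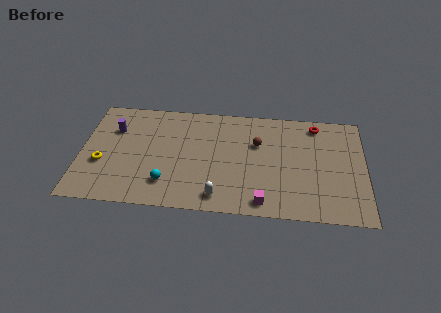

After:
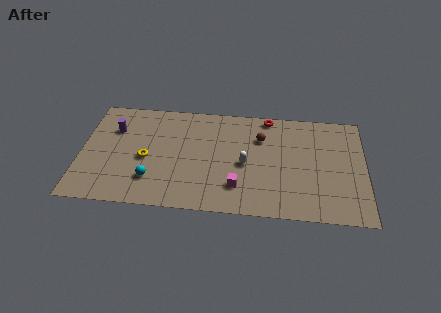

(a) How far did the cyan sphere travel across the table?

0.9

The cyan sphere moved from about (5.2, 2.1) to (4.3, 2.3), a distance of √(0.9² + 0.2²) ≈ 0.9.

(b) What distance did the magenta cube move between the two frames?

1.9

From (10.9, 1.1) to (9.4, 2.2), the magenta cube covered √(1.5² + 1.1²) ≈ 1.9 units.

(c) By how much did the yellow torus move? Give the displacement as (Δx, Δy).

(2.6, 0.6)

From the two frames, the yellow torus sits at roughly (1.3, 3.4) before and (3.9, 4.0) after.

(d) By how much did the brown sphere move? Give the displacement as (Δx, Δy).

(0.2, 0.5)

The brown sphere was at about (10.5, 5.9) and moved to about (10.7, 6.4).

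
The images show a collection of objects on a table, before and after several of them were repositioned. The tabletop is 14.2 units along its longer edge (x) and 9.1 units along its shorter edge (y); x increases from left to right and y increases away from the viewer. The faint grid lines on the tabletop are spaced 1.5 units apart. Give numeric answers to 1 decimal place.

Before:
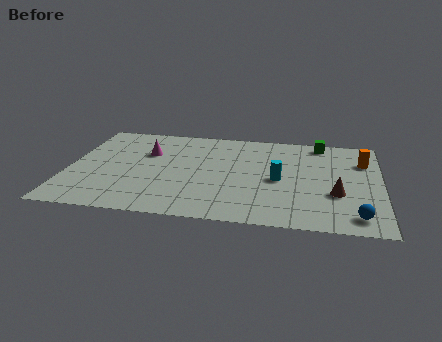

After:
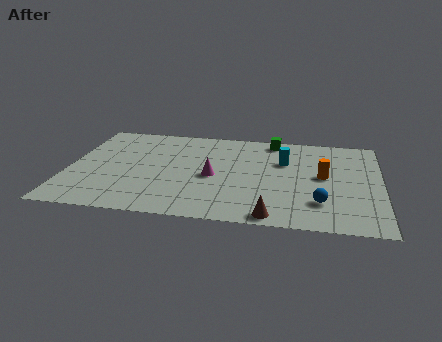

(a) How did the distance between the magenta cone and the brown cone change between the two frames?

-4.8

They were about 9.1 units apart before and 4.3 after — 4.8 units closer together.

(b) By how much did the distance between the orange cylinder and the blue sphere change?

-2.7

Before: roughly 5.2 units apart; after: 2.5. That's 2.7 units closer together.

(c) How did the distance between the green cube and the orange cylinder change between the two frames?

+1.5

They were about 2.6 units apart before and 4.1 after — 1.5 units further apart.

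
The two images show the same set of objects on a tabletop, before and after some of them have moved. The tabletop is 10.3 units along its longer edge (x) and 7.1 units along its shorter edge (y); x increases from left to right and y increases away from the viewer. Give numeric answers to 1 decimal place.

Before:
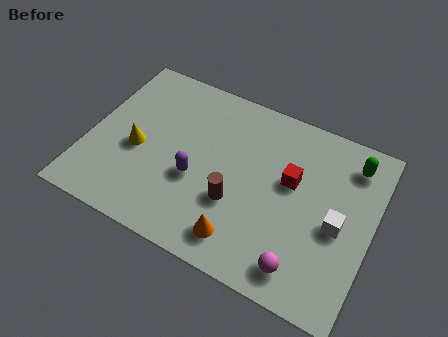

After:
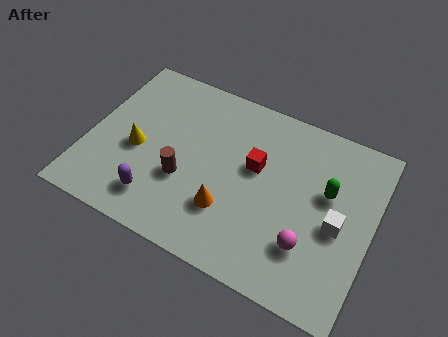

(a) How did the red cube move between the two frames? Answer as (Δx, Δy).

(-1.3, 0.0)

The red cube was at about (7.3, 4.2) and moved to about (6.0, 4.2).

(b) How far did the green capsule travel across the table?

1.7

The green capsule moved from about (9.3, 5.8) to (8.6, 4.3), a distance of √(0.7² + 1.5²) ≈ 1.7.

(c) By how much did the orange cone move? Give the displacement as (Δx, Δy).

(-0.6, 0.9)

The orange cone was at about (5.9, 1.2) and moved to about (5.3, 2.1).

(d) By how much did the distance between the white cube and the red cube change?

+1.2

The distance was about 2.1 in the first image and 3.3 in the second, so they moved 1.2 units further apart.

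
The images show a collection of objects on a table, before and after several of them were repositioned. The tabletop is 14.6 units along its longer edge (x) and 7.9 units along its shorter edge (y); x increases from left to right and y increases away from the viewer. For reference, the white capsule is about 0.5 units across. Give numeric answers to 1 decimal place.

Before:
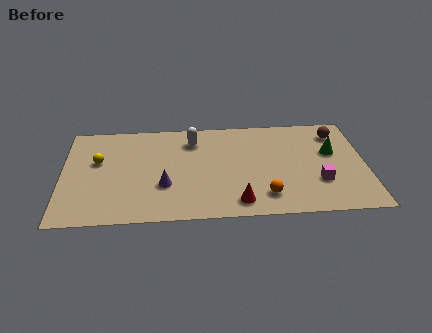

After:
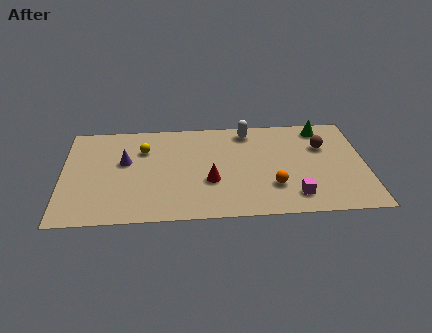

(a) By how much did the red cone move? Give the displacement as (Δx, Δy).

(-1.3, 1.7)

The red cone started near (8.4, 1.2) and ended near (7.1, 2.9).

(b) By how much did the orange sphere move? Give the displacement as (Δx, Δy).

(0.4, 0.7)

The orange sphere started near (9.7, 1.6) and ended near (10.1, 2.3).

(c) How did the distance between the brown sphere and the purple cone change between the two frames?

+0.5

Before: roughly 9.1 units apart; after: 9.6. That's 0.5 units further apart.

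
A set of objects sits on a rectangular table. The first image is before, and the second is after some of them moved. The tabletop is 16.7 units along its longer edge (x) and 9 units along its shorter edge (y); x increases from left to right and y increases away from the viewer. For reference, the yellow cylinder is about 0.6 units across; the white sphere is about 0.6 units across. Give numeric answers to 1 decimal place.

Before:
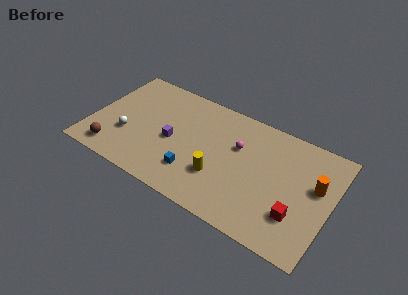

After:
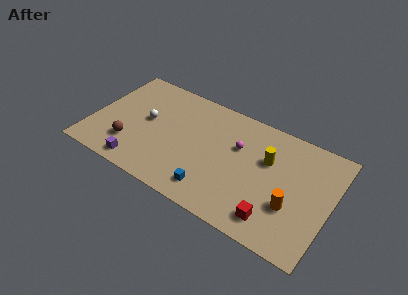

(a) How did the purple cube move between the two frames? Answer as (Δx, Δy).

(-1.9, -3.0)

The purple cube started near (5.7, 4.1) and ended near (3.8, 1.1).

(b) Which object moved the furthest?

the yellow cylinder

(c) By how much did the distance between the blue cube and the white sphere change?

+1.2

The distance was about 5.0 in the first image and 6.2 in the second, so they moved 1.2 units further apart.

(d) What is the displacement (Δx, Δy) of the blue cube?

(1.4, -0.7)

From the two frames, the blue cube sits at roughly (7.5, 2.3) before and (8.9, 1.6) after.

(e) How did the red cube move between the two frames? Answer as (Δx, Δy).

(-1.4, -1.0)

The red cube started near (14.6, 2.6) and ended near (13.2, 1.6).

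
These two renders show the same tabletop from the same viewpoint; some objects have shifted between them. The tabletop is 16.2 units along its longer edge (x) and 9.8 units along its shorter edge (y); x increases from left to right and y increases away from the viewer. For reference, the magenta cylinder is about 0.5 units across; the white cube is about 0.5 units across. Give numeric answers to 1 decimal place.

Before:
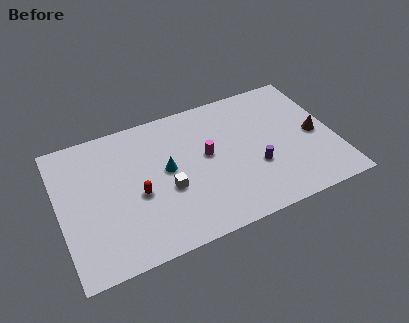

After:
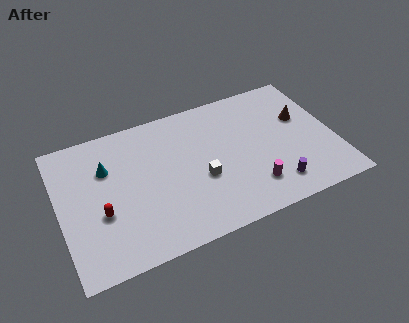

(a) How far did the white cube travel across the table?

2.0

The white cube moved from about (6.2, 3.9) to (8.2, 3.9), a distance of √(2.0² + 0.0²) ≈ 2.0.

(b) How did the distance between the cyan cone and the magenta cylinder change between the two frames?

+6.9

Before: roughly 2.4 units apart; after: 9.3. That's 6.9 units further apart.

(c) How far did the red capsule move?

2.3

The red capsule was near (4.5, 4.2) before and (2.3, 3.7) after, so it travelled √(2.2² + 0.5²) ≈ 2.3 units.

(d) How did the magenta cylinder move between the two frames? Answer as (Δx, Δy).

(2.3, -3.2)

The magenta cylinder was at about (8.7, 5.4) and moved to about (11.0, 2.2).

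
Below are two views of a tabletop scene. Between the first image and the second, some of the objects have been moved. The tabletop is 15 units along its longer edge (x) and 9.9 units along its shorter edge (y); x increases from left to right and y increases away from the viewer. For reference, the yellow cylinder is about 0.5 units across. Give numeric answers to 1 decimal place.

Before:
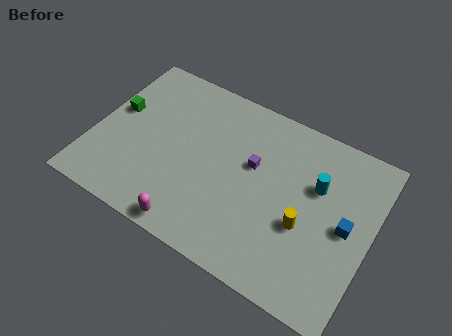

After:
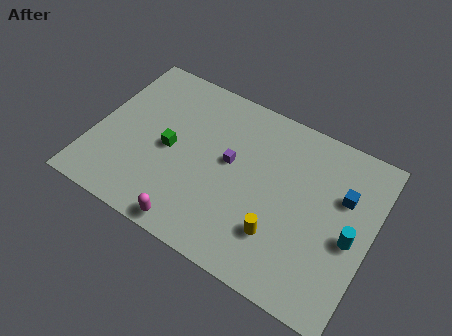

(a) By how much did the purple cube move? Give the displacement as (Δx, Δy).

(-1.2, -0.4)

The purple cube started near (8.5, 5.9) and ended near (7.3, 5.5).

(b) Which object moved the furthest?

the green cube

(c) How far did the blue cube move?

1.6

The blue cube moved from about (13.7, 4.9) to (13.3, 6.5), a distance of √(0.4² + 1.6²) ≈ 1.6.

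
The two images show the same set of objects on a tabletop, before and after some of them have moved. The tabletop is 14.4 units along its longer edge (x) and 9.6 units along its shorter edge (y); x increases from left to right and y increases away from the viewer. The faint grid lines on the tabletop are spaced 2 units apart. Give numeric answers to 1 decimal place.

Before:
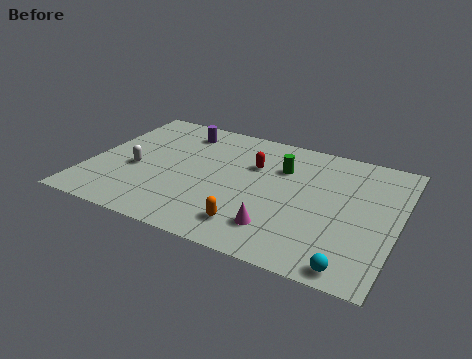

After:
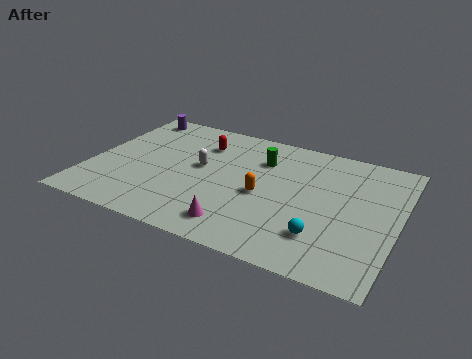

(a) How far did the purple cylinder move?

2.6

The purple cylinder was near (3.8, 7.9) before and (1.3, 8.5) after, so it travelled √(2.5² + 0.6²) ≈ 2.6 units.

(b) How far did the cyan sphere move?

2.1

The cyan sphere was near (12.7, 0.9) before and (11.2, 2.4) after, so it travelled √(1.5² + 1.5²) ≈ 2.1 units.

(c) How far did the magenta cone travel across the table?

1.9

The magenta cone was near (9.2, 2.1) before and (7.4, 1.6) after, so it travelled √(1.8² + 0.5²) ≈ 1.9 units.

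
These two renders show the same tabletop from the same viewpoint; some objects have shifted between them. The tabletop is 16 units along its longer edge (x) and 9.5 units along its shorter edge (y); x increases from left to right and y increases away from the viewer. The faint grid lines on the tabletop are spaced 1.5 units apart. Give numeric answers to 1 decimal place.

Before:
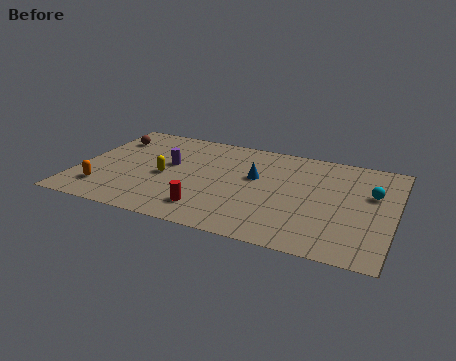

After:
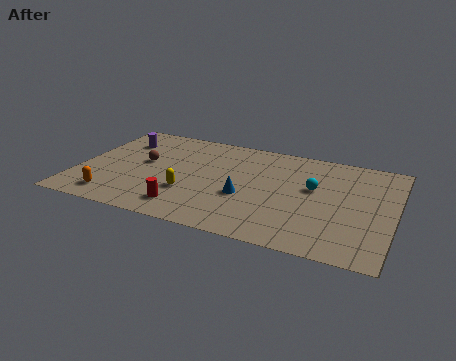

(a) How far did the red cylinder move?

1.1

The red cylinder moved from about (6.9, 1.9) to (5.8, 1.7), a distance of √(1.1² + 0.2²) ≈ 1.1.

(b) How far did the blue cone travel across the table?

2.0

From (8.9, 5.7) to (8.6, 3.7), the blue cone covered √(0.3² + 2.0²) ≈ 2.0 units.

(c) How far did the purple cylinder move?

3.1

The purple cylinder was near (4.5, 5.5) before and (1.8, 7.1) after, so it travelled √(2.7² + 1.6²) ≈ 3.1 units.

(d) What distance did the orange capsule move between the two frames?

0.8

The orange capsule was near (1.5, 2.1) before and (2.1, 1.5) after, so it travelled √(0.6² + 0.6²) ≈ 0.8 units.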